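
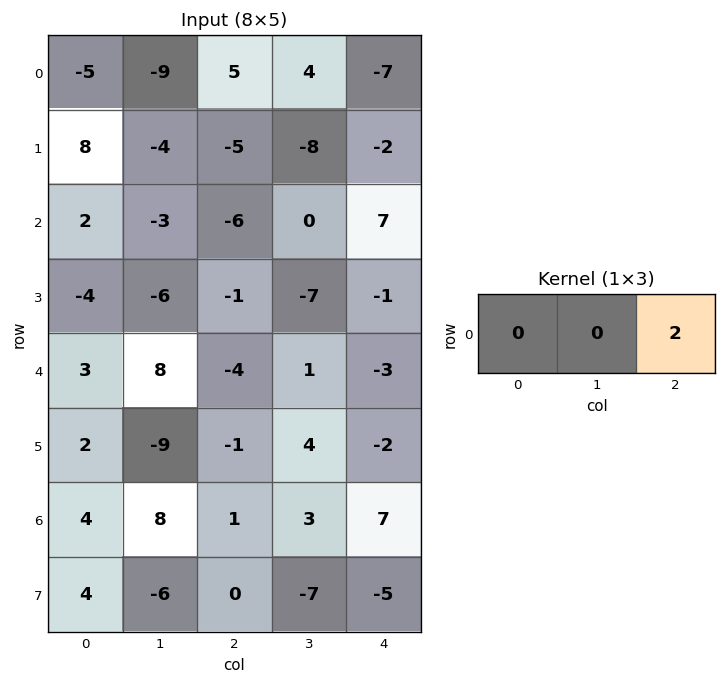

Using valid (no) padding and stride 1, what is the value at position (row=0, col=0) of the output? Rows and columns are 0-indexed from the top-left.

10

The receptive field on the input at this output position is [-5 -9 5]. Elementwise product with the kernel and sum: 5·2.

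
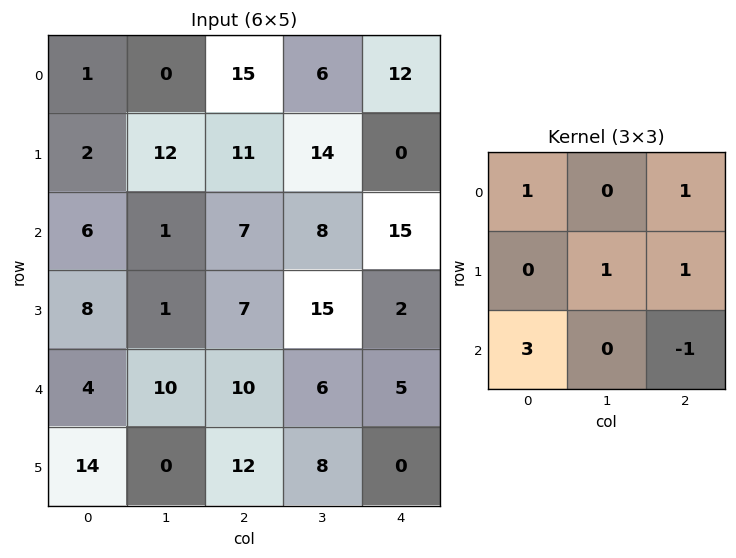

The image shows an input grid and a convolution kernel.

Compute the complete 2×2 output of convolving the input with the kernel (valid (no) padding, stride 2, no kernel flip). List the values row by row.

50 47
23 64

Output[0,0]: The receptive field on the input at this output position is [1 0 15 / 2 12 11 / 6 1 7]. Elementwise product with the kernel and sum: 1·1 + 15·1 + 12·1 + 11·1 + 6·3 + 7·-1.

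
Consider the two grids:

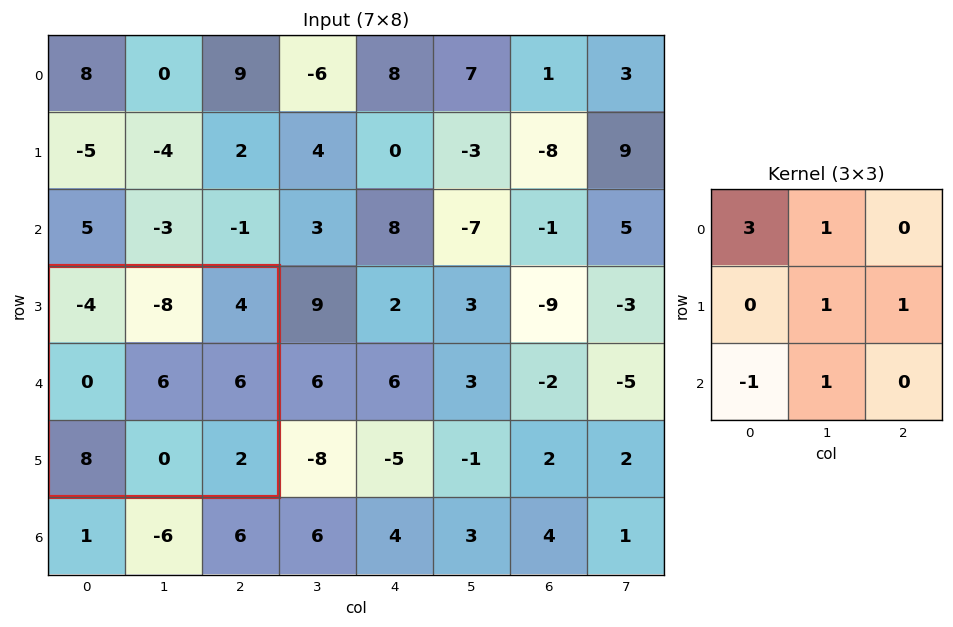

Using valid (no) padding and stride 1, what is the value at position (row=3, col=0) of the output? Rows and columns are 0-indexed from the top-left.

-16

The receptive field on the input at this output position is [-4 -8 4 / 0 6 6 / 8 0 2]. Elementwise product with the kernel and sum: -4·3 + -8·1 + 6·1 + 6·1 + 8·-1 + 0·1.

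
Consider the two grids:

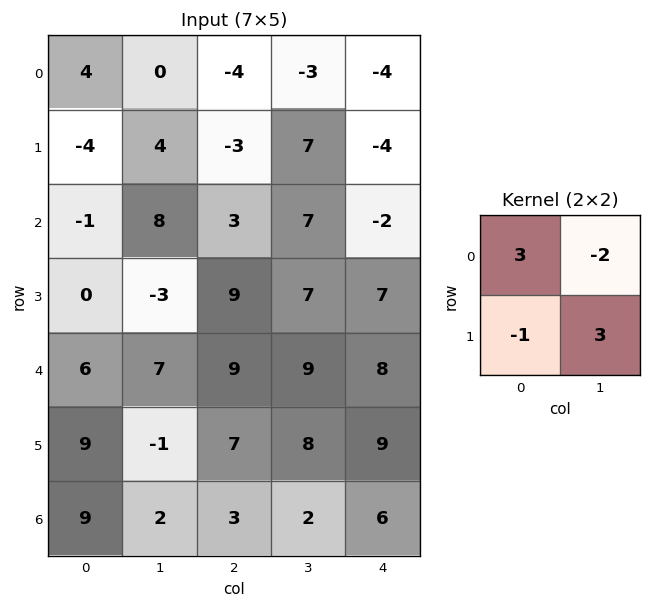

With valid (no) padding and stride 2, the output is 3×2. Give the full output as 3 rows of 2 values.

Output[0,0]: The receptive field on the input at this output position is [4 0 / -4 4]. Elementwise product with the kernel and sum: 4·3 + 0·-2 + -4·-1 + 4·3.
Output[0,1]: The receptive field on the input at this output position is [-4 -3 / -3 7]. Elementwise product with the kernel and sum: -4·3 + -3·-2 + -3·-1 + 7·3.

28 18
-28 7
-8 26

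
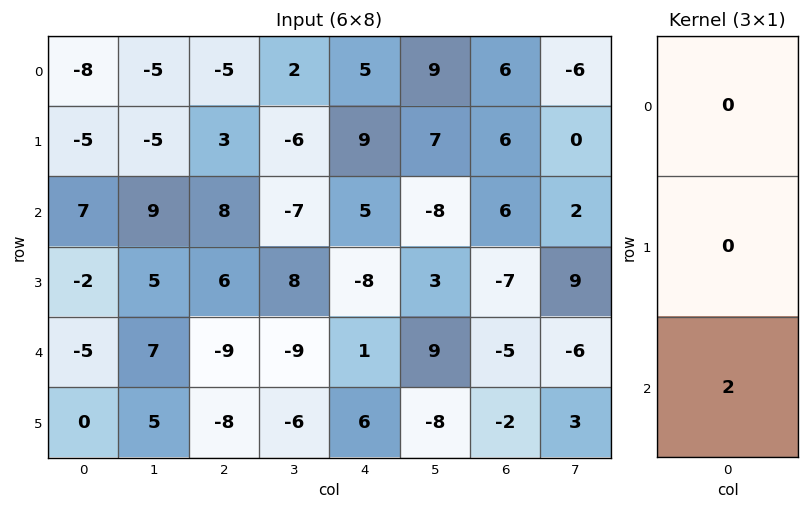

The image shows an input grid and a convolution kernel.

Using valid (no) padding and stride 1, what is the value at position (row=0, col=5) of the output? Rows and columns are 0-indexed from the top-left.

-16

The receptive field on the input at this output position is [9 / 7 / -8]. Elementwise product with the kernel and sum: -8·2.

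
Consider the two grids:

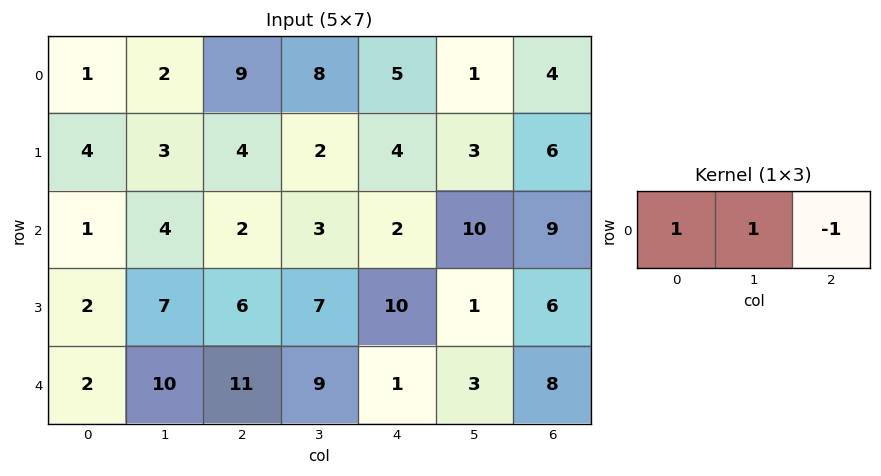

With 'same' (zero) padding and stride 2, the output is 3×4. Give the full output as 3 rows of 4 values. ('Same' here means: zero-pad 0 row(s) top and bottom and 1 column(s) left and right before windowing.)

-1 3 12 5
-3 3 -5 19
-8 12 7 11

Output[0,0]: The receptive field on the zero-padded input at this output position is [0 1 2]. Elementwise product with the kernel and sum: 0·1 + 1·1 + 2·-1.
Output[0,1]: The receptive field on the zero-padded input at this output position is [2 9 8]. Elementwise product with the kernel and sum: 2·1 + 9·1 + 8·-1.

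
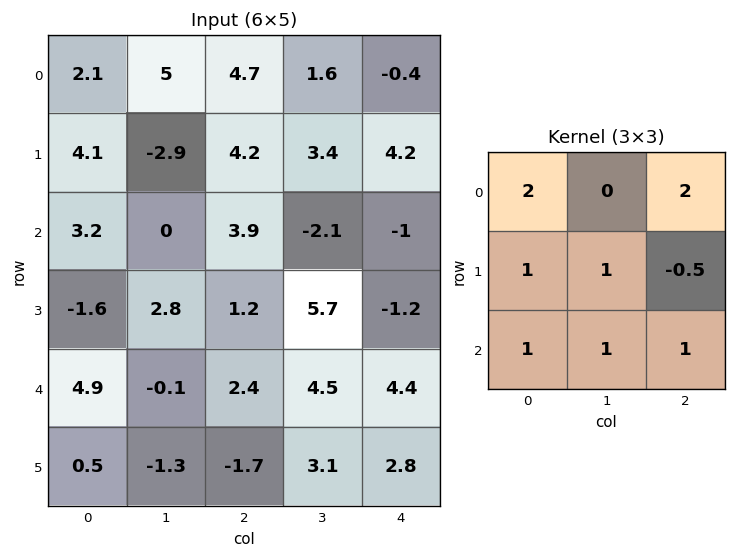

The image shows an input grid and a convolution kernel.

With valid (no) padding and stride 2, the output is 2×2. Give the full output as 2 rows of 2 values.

Output[0,0]: The receptive field on the input at this output position is [2.1 5 4.7 / 4.1 -2.9 4.2 / 3.2 0 3.9]. Elementwise product with the kernel and sum: 2.1·2 + 4.7·2 + 4.1·1 + -2.9·1 + 4.2·-0.5 + 3.2·1 + 0·1 + 3.9·1.
Output[0,1]: The receptive field on the input at this output position is [4.7 1.6 -0.4 / 4.2 3.4 4.2 / 3.9 -2.1 -1]. Elementwise product with the kernel and sum: 4.7·2 + -0.4·2 + 4.2·1 + 3.4·1 + 4.2·-0.5 + 3.9·1 + -2.1·1 + -1·1.

19.8 14.9
22 24.6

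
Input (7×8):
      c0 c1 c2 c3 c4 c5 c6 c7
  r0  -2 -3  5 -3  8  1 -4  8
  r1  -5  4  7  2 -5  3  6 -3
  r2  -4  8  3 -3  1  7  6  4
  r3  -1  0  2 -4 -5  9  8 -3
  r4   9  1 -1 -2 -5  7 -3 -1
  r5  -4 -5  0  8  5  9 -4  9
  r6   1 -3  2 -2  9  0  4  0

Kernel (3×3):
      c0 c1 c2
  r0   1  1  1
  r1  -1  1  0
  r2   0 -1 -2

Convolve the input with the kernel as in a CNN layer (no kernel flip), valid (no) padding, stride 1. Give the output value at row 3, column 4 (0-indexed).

The receptive field on the input at this output position is [-5 9 8 / -5 7 -3 / 5 9 -4]. Elementwise product with the kernel and sum: -5·1 + 9·1 + 8·1 + -5·-1 + 7·1 + 9·-1 + -4·-2.

23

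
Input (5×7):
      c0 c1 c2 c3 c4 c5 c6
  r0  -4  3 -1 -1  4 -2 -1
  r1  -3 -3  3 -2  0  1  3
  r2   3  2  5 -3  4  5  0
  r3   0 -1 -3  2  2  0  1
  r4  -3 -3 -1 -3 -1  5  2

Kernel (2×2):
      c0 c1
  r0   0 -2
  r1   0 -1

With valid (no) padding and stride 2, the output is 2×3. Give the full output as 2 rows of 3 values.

-3 4 3
-3 4 -10

Output[0,0]: The receptive field on the input at this output position is [-4 3 / -3 -3]. Elementwise product with the kernel and sum: 3·-2 + -3·-1.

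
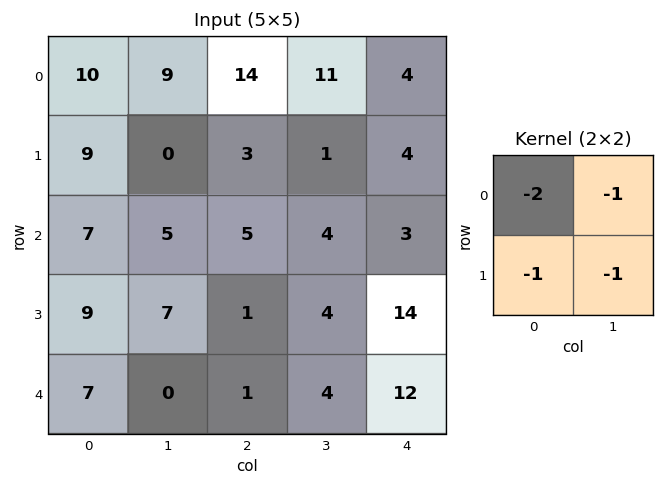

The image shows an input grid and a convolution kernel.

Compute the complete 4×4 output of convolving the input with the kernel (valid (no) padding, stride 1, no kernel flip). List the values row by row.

-38 -35 -43 -31
-30 -13 -16 -13
-35 -23 -19 -29
-32 -16 -11 -38

Output[0,0]: The receptive field on the input at this output position is [10 9 / 9 0]. Elementwise product with the kernel and sum: 10·-2 + 9·-1 + 9·-1 + 0·-1.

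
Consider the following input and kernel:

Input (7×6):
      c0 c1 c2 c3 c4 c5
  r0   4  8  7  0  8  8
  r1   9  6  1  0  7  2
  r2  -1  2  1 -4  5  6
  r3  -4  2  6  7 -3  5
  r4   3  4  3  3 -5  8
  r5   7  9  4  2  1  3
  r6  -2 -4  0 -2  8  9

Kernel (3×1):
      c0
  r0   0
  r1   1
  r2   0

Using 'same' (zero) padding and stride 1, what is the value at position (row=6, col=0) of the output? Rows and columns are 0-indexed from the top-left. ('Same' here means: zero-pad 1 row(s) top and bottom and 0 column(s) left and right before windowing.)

-2

The receptive field on the zero-padded input at this output position is [7 / -2 / 0]. Elementwise product with the kernel and sum: -2·1.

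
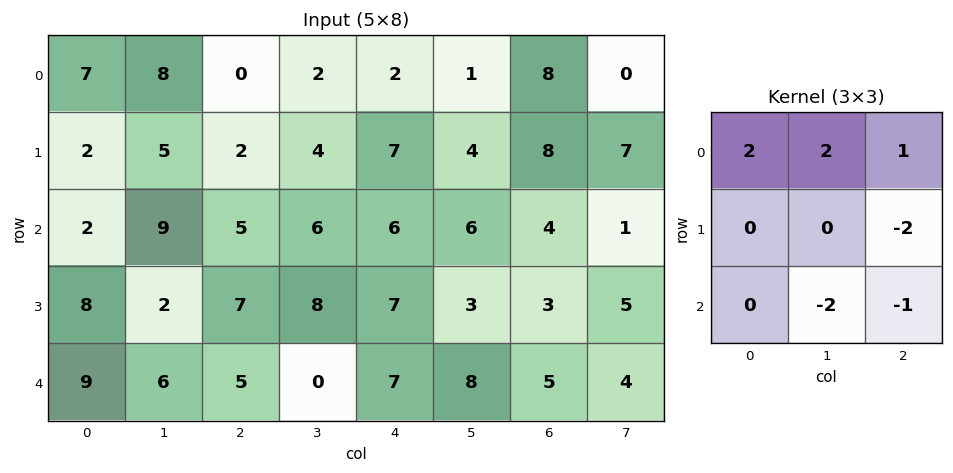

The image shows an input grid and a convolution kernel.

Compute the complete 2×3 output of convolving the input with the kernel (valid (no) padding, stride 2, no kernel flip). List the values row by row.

Output[0,0]: The receptive field on the input at this output position is [7 8 0 / 2 5 2 / 2 9 5]. Elementwise product with the kernel and sum: 7·2 + 8·2 + 0·1 + 2·-2 + 9·-2 + 5·-1.

3 -26 -18
-4 7 1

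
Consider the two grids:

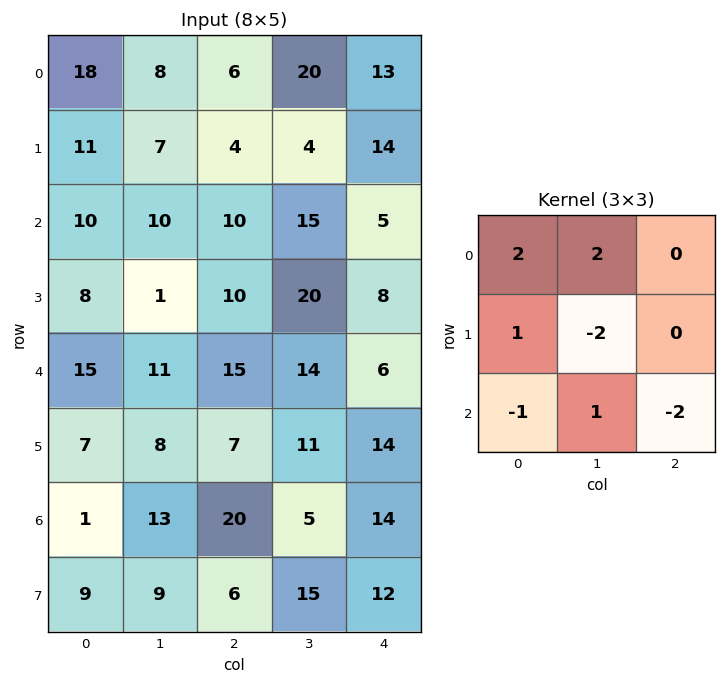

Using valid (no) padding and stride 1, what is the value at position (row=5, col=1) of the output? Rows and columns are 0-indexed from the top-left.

-30

The receptive field on the input at this output position is [8 7 11 / 13 20 5 / 9 6 15]. Elementwise product with the kernel and sum: 8·2 + 7·2 + 13·1 + 20·-2 + 9·-1 + 6·1 + 15·-2.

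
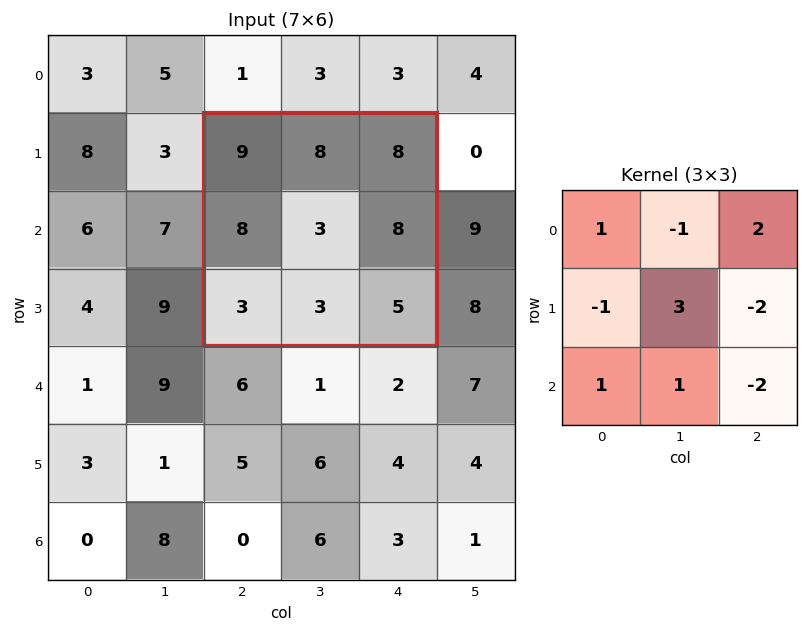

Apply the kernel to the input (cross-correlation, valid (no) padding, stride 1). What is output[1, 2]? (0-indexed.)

-2

The receptive field on the input at this output position is [9 8 8 / 8 3 8 / 3 3 5]. Elementwise product with the kernel and sum: 9·1 + 8·-1 + 8·2 + 8·-1 + 3·3 + 8·-2 + 3·1 + 3·1 + 5·-2.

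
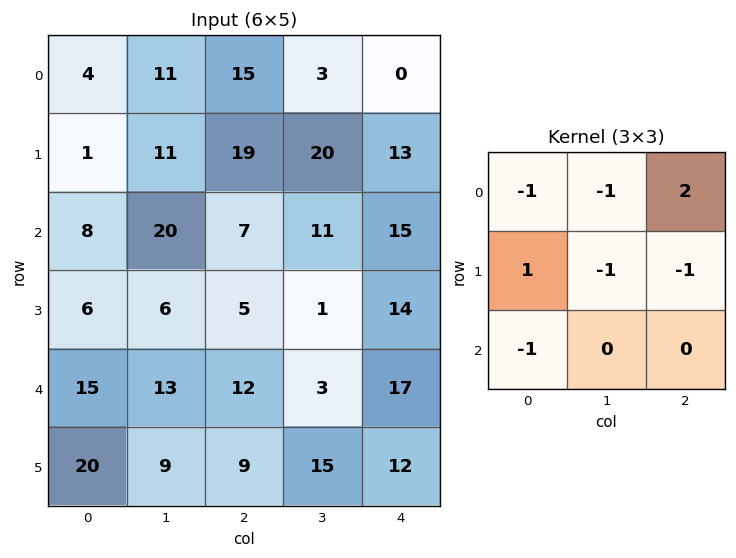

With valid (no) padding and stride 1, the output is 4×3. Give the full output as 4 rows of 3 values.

-22 -68 -39
1 6 -37
-34 -18 -10
-32 -20 5

Output[0,0]: The receptive field on the input at this output position is [4 11 15 / 1 11 19 / 8 20 7]. Elementwise product with the kernel and sum: 4·-1 + 11·-1 + 15·2 + 1·1 + 11·-1 + 19·-1 + 8·-1.
Output[0,1]: The receptive field on the input at this output position is [11 15 3 / 11 19 20 / 20 7 11]. Elementwise product with the kernel and sum: 11·-1 + 15·-1 + 3·2 + 11·1 + 19·-1 + 20·-1 + 20·-1.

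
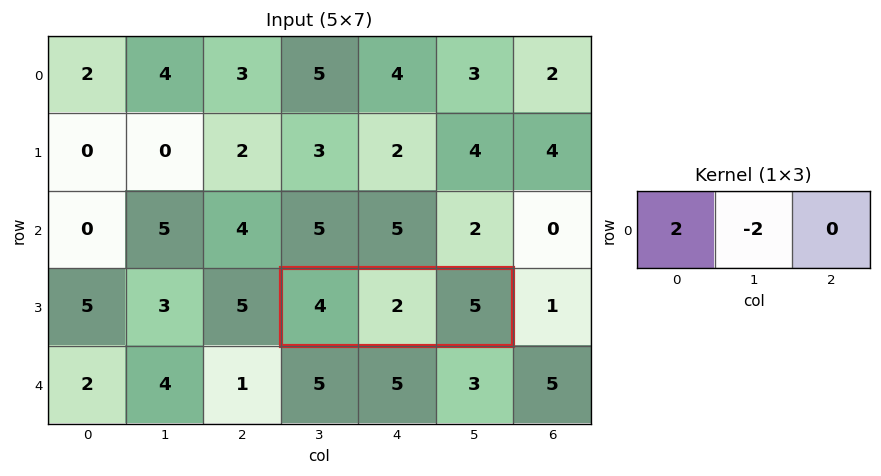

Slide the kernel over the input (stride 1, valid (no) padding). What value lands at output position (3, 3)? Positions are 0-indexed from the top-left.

4

The receptive field on the input at this output position is [4 2 5]. Elementwise product with the kernel and sum: 4·2 + 2·-2.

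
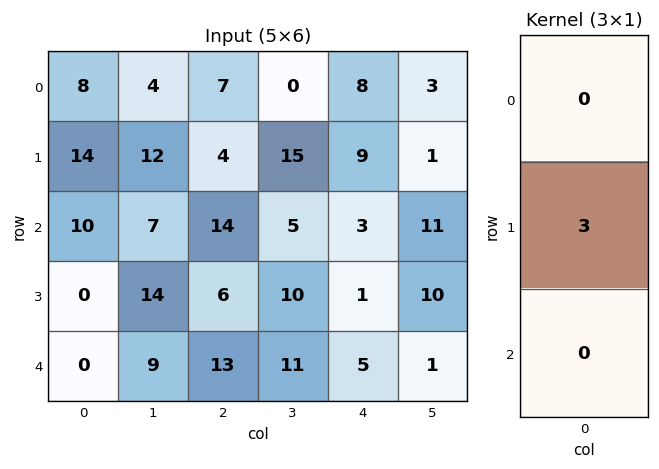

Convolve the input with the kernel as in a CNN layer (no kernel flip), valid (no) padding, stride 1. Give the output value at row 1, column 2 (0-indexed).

42

The receptive field on the input at this output position is [4 / 14 / 6]. Elementwise product with the kernel and sum: 14·3.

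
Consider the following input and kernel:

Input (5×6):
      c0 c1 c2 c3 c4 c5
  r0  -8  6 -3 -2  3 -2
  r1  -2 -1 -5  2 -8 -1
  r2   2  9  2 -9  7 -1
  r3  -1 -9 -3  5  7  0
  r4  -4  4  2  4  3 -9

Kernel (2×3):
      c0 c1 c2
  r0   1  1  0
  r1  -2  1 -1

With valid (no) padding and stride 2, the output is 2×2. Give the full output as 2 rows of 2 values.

6 15
7 -3

Output[0,0]: The receptive field on the input at this output position is [-8 6 -3 / -2 -1 -5]. Elementwise product with the kernel and sum: -8·1 + 6·1 + -2·-2 + -1·1 + -5·-1.
Output[0,1]: The receptive field on the input at this output position is [-3 -2 3 / -5 2 -8]. Elementwise product with the kernel and sum: -3·1 + -2·1 + -5·-2 + 2·1 + -8·-1.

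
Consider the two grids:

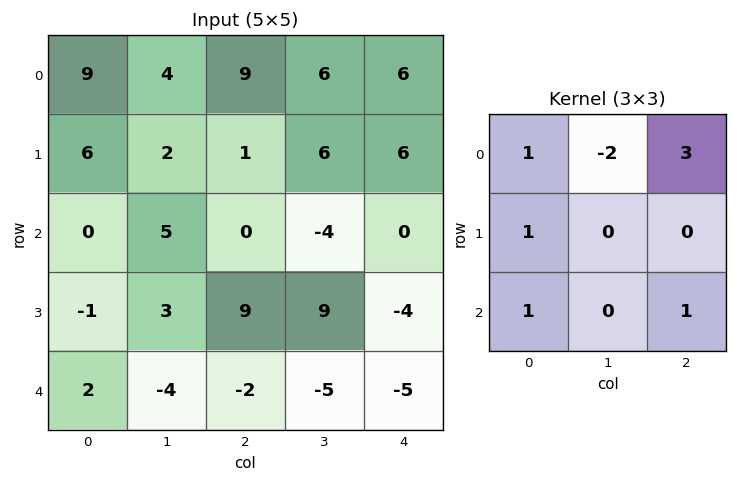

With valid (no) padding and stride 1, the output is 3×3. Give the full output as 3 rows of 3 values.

Output[0,0]: The receptive field on the input at this output position is [9 4 9 / 6 2 1 / 0 5 0]. Elementwise product with the kernel and sum: 9·1 + 4·-2 + 9·3 + 6·1 + 0·1 + 0·1.

34 7 16
13 35 12
-11 -13 10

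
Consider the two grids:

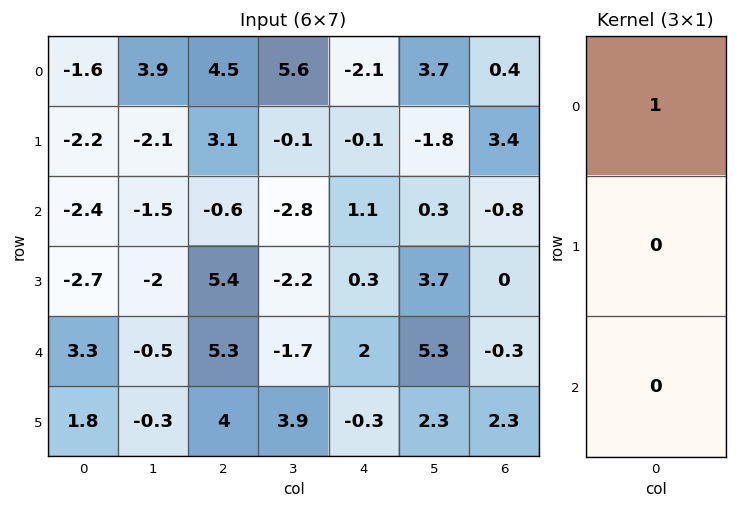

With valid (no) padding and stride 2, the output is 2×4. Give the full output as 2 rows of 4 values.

Output[0,0]: The receptive field on the input at this output position is [-1.6 / -2.2 / -2.4]. Elementwise product with the kernel and sum: -1.6·1.
Output[0,1]: The receptive field on the input at this output position is [4.5 / 3.1 / -0.6]. Elementwise product with the kernel and sum: 4.5·1.

-1.6 4.5 -2.1 0.4
-2.4 -0.6 1.1 -0.8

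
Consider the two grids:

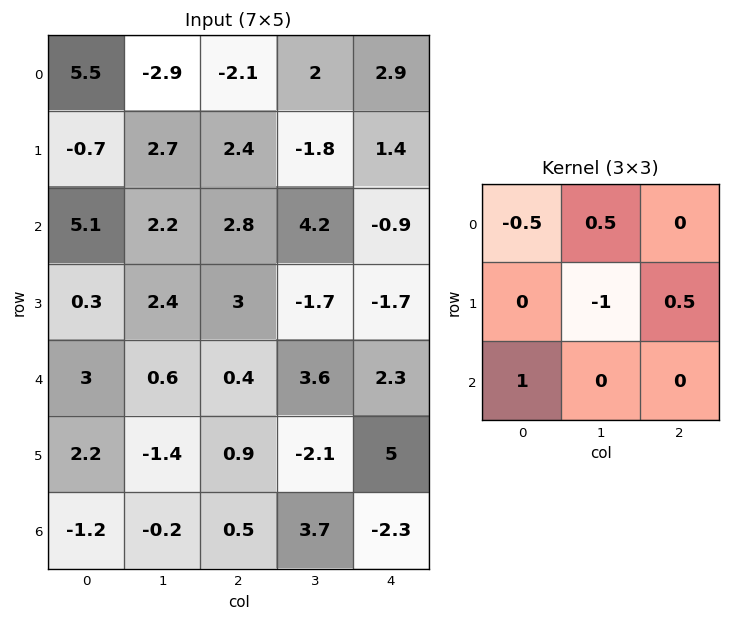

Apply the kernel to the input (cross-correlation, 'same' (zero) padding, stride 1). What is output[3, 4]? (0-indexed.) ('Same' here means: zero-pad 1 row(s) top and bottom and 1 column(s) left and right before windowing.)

2.75

The receptive field on the zero-padded input at this output position is [4.2 -0.9 0 / -1.7 -1.7 0 / 3.6 2.3 0]. Elementwise product with the kernel and sum: 4.2·-0.5 + -0.9·0.5 + -1.7·-1 + 0·0.5 + 3.6·1.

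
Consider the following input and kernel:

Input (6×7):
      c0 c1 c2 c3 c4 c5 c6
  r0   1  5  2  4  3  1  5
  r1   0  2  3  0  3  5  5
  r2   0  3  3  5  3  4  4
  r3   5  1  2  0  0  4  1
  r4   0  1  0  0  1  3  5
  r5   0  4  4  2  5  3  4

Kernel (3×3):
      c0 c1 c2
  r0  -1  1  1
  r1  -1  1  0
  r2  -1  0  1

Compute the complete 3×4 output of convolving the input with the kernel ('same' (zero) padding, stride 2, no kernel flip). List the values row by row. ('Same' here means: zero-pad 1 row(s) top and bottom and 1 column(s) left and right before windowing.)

Output[0,0]: The receptive field on the zero-padded input at this output position is [0 0 0 / 0 1 5 / 0 0 2]. Elementwise product with the kernel and sum: 0·-1 + 0·1 + 0·1 + 0·-1 + 1·1 + 0·-1 + 2·1.

3 -5 4 -1
3 0 10 -4
10 -2 6 -4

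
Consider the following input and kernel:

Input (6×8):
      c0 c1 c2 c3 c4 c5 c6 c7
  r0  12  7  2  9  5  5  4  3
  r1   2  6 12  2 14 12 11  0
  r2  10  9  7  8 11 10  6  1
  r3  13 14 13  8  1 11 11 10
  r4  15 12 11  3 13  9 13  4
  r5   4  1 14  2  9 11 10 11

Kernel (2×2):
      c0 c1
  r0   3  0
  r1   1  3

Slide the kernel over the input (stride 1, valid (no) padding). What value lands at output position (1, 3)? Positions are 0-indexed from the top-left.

47

The receptive field on the input at this output position is [2 14 / 8 11]. Elementwise product with the kernel and sum: 2·3 + 8·1 + 11·3.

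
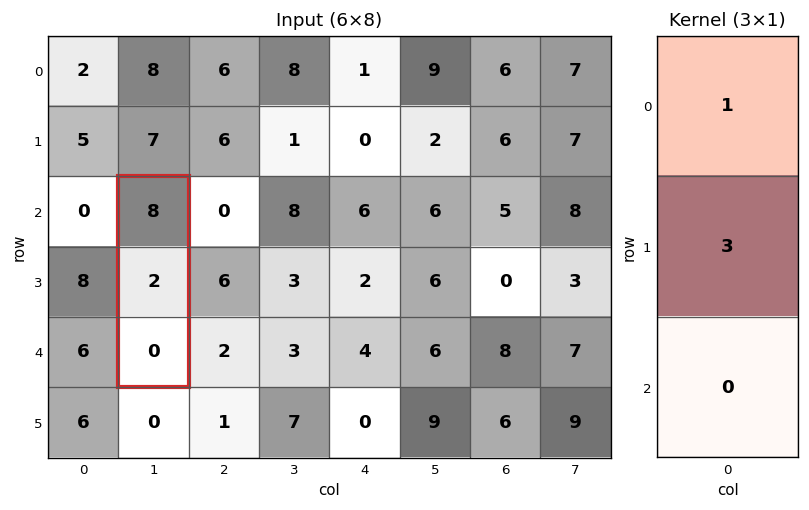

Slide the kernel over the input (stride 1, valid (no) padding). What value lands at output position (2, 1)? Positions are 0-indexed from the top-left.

The receptive field on the input at this output position is [8 / 2 / 0]. Elementwise product with the kernel and sum: 8·1 + 2·3.

14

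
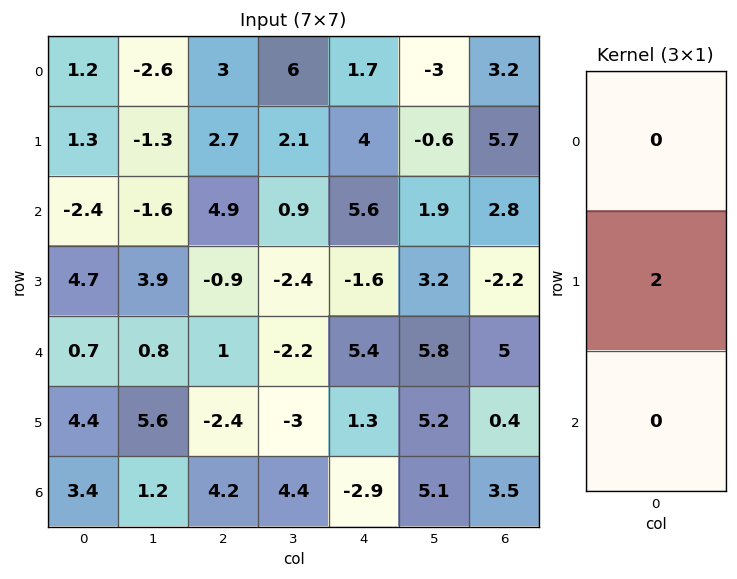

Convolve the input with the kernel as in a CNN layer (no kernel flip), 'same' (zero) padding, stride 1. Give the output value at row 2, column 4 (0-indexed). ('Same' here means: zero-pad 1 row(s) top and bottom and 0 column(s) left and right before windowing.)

11.2

The receptive field on the zero-padded input at this output position is [4 / 5.6 / -1.6]. Elementwise product with the kernel and sum: 5.6·2.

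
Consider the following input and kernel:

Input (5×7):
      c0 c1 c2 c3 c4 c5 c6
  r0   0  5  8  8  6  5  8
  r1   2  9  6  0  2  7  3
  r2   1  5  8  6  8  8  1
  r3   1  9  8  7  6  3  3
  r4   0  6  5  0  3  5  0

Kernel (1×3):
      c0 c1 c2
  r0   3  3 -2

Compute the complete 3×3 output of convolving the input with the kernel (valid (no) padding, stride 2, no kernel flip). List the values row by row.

-1 36 17
2 26 46
8 9 24

Output[0,0]: The receptive field on the input at this output position is [0 5 8]. Elementwise product with the kernel and sum: 0·3 + 5·3 + 8·-2.
Output[0,1]: The receptive field on the input at this output position is [8 8 6]. Elementwise product with the kernel and sum: 8·3 + 8·3 + 6·-2.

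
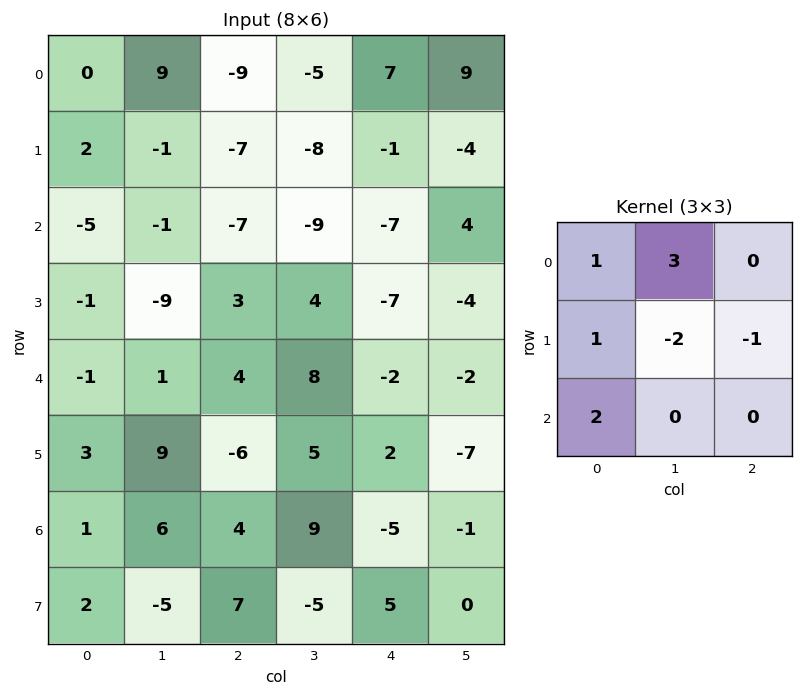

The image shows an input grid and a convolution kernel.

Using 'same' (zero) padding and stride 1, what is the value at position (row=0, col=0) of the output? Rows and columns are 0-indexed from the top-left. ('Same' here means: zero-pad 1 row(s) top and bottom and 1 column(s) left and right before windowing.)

The receptive field on the zero-padded input at this output position is [0 0 0 / 0 0 9 / 0 2 -1]. Elementwise product with the kernel and sum: 0·1 + 0·3 + 0·1 + 0·-2 + 9·-1 + 0·2.

-9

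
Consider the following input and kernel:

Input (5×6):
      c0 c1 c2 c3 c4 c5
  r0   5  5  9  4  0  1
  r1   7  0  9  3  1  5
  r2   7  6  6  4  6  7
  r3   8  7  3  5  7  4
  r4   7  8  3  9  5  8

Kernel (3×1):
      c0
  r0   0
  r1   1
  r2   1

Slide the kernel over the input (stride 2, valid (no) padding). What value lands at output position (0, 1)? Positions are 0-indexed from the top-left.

15

The receptive field on the input at this output position is [9 / 9 / 6]. Elementwise product with the kernel and sum: 9·1 + 6·1.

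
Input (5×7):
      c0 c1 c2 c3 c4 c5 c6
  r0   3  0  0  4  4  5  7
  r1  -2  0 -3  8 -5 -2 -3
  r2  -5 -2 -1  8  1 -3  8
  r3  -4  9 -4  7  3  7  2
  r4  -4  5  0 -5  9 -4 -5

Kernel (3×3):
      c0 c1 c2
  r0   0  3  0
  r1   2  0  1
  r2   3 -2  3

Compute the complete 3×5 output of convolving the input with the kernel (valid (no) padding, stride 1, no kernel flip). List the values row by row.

-21 28 -15 39 35
-53 51 6 34 5
-40 22 56 -21 19

Output[0,0]: The receptive field on the input at this output position is [3 0 0 / -2 0 -3 / -5 -2 -1]. Elementwise product with the kernel and sum: 0·3 + -2·2 + -3·1 + -5·3 + -2·-2 + -1·3.
Output[0,1]: The receptive field on the input at this output position is [0 0 4 / 0 -3 8 / -2 -1 8]. Elementwise product with the kernel and sum: 0·3 + 0·2 + 8·1 + -2·3 + -1·-2 + 8·3.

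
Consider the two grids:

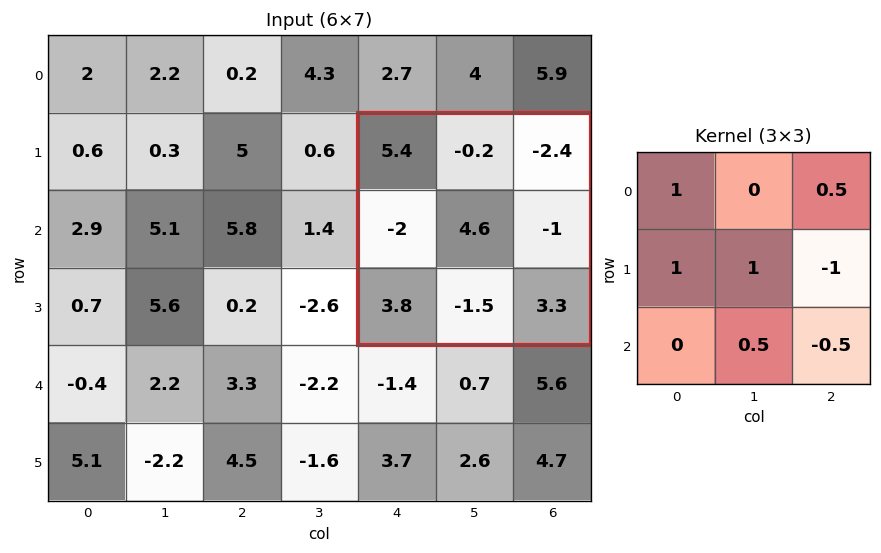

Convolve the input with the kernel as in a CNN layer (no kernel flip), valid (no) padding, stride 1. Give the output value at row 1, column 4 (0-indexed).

5.4

The receptive field on the input at this output position is [5.4 -0.2 -2.4 / -2 4.6 -1 / 3.8 -1.5 3.3]. Elementwise product with the kernel and sum: 5.4·1 + -2.4·0.5 + -2·1 + 4.6·1 + -1·-1 + -1.5·0.5 + 3.3·-0.5.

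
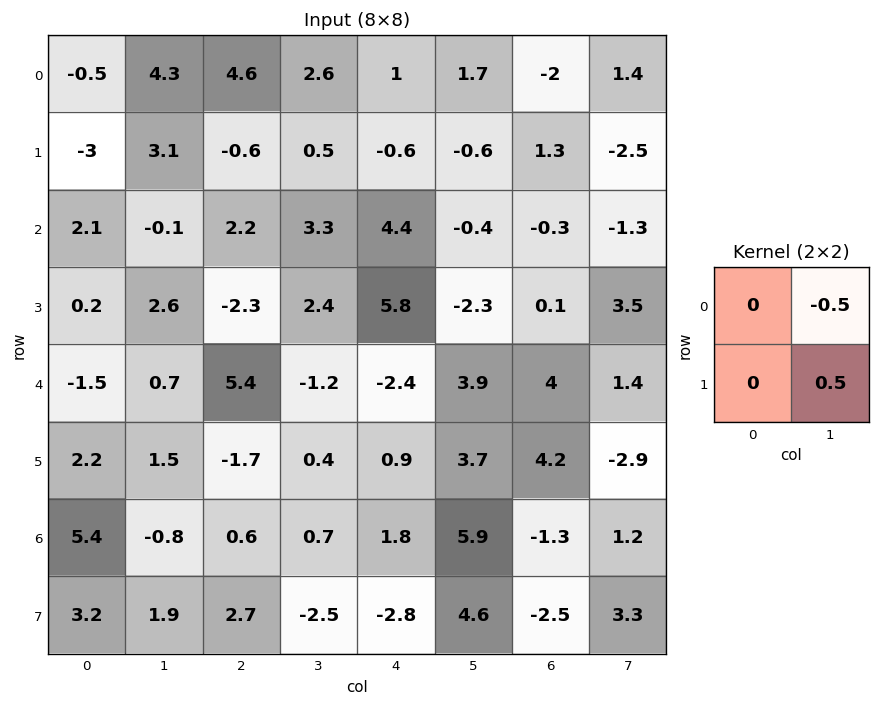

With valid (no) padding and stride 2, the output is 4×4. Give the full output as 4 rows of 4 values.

-0.6 -1.05 -1.15 -1.95
1.35 -0.45 -0.95 2.4
0.4 0.8 -0.1 -2.15
1.35 -1.6 -0.65 1.05

Output[0,0]: The receptive field on the input at this output position is [-0.5 4.3 / -3 3.1]. Elementwise product with the kernel and sum: 4.3·-0.5 + 3.1·0.5.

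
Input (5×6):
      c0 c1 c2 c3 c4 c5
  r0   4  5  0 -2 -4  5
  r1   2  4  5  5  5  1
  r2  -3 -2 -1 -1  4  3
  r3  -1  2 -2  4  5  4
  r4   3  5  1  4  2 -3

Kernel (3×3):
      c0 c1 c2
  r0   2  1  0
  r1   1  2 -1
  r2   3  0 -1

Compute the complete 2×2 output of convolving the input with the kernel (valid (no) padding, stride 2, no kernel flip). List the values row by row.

Output[0,0]: The receptive field on the input at this output position is [4 5 0 / 2 4 5 / -3 -2 -1]. Elementwise product with the kernel and sum: 4·2 + 5·1 + 2·1 + 4·2 + 5·-1 + -3·3 + -1·-1.

10 1
5 -1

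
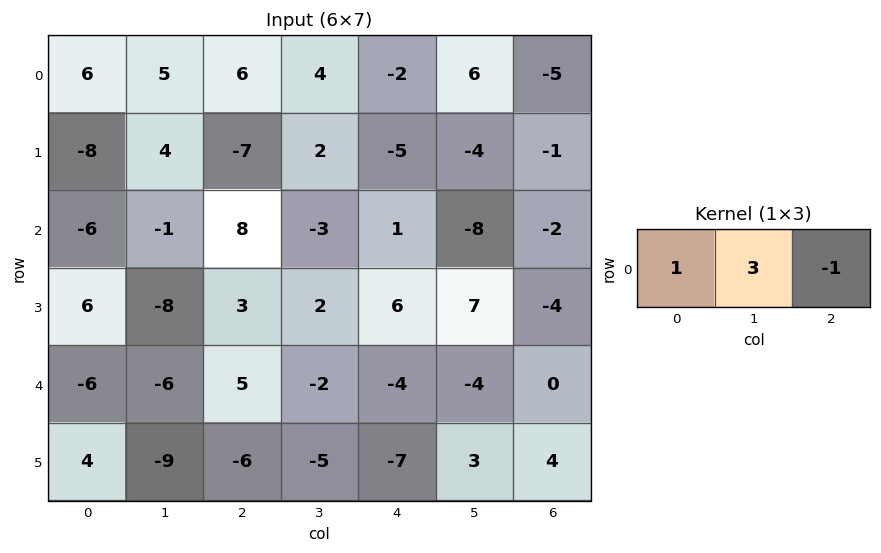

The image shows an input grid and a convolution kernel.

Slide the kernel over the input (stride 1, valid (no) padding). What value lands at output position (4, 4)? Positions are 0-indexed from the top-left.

The receptive field on the input at this output position is [-4 -4 0]. Elementwise product with the kernel and sum: -4·1 + -4·3 + 0·-1.

-16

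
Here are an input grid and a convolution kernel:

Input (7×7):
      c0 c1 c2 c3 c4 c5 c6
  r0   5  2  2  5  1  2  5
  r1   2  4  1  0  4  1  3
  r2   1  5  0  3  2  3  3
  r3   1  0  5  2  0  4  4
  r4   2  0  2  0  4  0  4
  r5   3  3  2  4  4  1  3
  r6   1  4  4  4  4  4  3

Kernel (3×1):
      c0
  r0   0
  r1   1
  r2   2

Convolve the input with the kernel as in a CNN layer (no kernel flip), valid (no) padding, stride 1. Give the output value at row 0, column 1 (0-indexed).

The receptive field on the input at this output position is [2 / 4 / 5]. Elementwise product with the kernel and sum: 4·1 + 5·2.

14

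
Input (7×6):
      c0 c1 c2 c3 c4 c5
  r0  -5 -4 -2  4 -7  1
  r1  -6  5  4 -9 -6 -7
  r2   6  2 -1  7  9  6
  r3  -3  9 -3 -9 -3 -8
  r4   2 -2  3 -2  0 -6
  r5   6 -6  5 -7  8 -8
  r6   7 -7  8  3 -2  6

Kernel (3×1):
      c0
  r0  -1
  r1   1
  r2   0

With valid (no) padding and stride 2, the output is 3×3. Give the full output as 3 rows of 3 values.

-1 6 1
-9 -2 -12
4 2 8

Output[0,0]: The receptive field on the input at this output position is [-5 / -6 / 6]. Elementwise product with the kernel and sum: -5·-1 + -6·1.
Output[0,1]: The receptive field on the input at this output position is [-2 / 4 / -1]. Elementwise product with the kernel and sum: -2·-1 + 4·1.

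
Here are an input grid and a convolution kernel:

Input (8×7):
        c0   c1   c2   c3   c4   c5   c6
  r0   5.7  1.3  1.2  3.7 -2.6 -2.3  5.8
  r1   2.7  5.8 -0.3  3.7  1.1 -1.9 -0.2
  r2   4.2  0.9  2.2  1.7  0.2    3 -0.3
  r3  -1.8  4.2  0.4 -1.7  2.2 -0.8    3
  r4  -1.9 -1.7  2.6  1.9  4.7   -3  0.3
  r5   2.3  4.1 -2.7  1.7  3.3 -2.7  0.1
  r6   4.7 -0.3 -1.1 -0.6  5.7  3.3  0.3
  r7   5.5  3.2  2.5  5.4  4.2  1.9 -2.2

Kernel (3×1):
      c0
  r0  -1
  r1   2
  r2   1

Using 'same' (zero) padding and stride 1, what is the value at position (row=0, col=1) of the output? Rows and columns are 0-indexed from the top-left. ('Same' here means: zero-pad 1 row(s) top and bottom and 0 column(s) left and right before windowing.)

The receptive field on the zero-padded input at this output position is [0 / 1.3 / 5.8]. Elementwise product with the kernel and sum: 0·-1 + 1.3·2 + 5.8·1.

8.4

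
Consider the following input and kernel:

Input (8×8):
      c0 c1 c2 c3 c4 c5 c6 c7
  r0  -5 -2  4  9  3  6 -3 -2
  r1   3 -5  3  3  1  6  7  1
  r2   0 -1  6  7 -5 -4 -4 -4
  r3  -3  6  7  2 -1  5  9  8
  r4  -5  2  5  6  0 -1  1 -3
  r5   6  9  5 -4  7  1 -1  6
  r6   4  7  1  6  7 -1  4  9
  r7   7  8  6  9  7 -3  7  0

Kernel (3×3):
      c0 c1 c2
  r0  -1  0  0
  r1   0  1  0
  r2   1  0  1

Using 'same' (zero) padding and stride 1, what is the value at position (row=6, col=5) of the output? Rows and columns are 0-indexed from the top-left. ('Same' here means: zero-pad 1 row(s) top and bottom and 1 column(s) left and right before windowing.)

The receptive field on the zero-padded input at this output position is [7 1 -1 / 7 -1 4 / 7 -3 7]. Elementwise product with the kernel and sum: 7·-1 + -1·1 + 7·1 + 7·1.

6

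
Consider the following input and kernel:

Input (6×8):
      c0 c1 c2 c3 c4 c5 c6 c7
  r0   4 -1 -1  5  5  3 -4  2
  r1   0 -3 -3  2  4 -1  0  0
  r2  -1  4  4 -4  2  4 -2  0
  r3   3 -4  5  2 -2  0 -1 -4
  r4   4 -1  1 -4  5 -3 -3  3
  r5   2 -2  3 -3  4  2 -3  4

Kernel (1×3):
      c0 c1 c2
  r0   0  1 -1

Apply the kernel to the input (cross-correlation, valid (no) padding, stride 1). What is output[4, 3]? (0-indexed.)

8

The receptive field on the input at this output position is [-4 5 -3]. Elementwise product with the kernel and sum: 5·1 + -3·-1.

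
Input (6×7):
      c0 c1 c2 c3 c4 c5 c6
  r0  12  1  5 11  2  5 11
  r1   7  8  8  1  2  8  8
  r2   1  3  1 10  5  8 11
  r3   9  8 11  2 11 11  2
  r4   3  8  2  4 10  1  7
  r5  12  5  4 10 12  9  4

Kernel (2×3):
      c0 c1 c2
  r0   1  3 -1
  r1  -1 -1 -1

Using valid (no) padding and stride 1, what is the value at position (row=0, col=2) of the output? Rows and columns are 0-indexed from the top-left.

The receptive field on the input at this output position is [5 11 2 / 8 1 2]. Elementwise product with the kernel and sum: 5·1 + 11·3 + 2·-1 + 8·-1 + 1·-1 + 2·-1.

25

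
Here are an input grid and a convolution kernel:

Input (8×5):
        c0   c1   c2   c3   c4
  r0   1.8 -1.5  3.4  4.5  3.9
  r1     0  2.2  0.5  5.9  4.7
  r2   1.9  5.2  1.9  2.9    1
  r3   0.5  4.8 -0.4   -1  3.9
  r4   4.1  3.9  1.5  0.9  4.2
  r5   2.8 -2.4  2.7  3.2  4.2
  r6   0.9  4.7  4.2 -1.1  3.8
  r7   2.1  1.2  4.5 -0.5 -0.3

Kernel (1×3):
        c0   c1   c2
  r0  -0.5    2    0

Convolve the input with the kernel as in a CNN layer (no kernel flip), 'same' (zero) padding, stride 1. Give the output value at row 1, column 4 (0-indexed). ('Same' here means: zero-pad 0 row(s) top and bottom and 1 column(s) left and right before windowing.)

The receptive field on the zero-padded input at this output position is [5.9 4.7 0]. Elementwise product with the kernel and sum: 5.9·-0.5 + 4.7·2.

6.45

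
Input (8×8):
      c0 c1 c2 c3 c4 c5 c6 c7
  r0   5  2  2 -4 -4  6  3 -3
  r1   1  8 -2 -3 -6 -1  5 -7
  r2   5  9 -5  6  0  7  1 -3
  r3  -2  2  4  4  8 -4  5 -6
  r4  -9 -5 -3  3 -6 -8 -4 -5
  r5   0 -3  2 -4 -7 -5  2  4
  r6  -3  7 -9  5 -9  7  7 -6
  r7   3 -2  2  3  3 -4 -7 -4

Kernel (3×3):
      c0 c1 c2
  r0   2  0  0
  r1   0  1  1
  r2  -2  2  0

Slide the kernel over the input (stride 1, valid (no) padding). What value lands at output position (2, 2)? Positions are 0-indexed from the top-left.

The receptive field on the input at this output position is [-5 6 0 / 4 4 8 / -3 3 -6]. Elementwise product with the kernel and sum: -5·2 + 4·1 + 8·1 + -3·-2 + 3·2.

14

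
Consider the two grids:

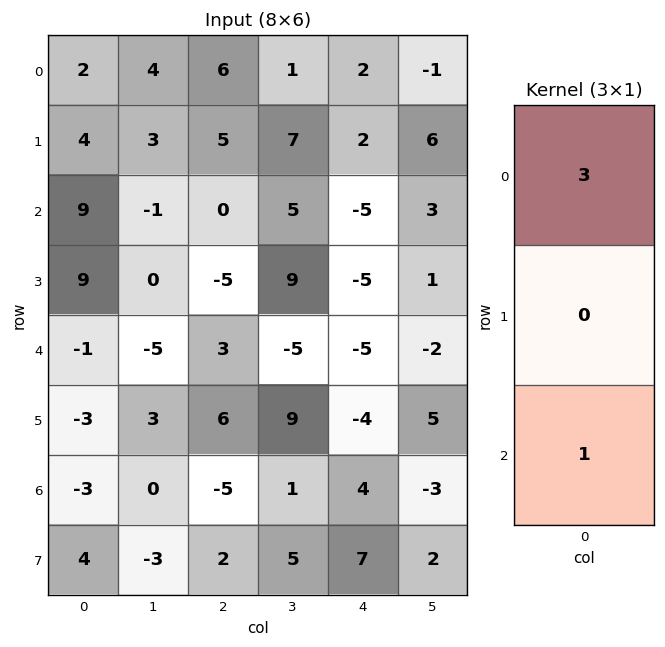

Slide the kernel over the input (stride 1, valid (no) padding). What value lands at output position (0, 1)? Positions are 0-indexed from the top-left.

11

The receptive field on the input at this output position is [4 / 3 / -1]. Elementwise product with the kernel and sum: 4·3 + -1·1.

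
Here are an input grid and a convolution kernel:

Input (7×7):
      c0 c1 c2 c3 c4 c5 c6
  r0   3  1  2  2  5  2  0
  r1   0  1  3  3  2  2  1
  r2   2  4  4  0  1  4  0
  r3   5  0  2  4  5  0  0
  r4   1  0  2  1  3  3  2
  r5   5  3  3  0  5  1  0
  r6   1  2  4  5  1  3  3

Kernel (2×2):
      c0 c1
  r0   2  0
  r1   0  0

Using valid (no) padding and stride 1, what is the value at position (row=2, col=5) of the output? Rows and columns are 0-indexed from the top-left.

8

The receptive field on the input at this output position is [4 0 / 0 0]. Elementwise product with the kernel and sum: 4·2.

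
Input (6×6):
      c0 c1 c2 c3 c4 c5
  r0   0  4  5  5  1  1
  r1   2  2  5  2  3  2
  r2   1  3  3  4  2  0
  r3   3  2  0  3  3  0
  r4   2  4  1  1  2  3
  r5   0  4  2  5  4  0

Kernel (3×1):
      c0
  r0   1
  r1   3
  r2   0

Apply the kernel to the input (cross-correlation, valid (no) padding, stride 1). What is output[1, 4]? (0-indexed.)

The receptive field on the input at this output position is [3 / 2 / 3]. Elementwise product with the kernel and sum: 3·1 + 2·3.

9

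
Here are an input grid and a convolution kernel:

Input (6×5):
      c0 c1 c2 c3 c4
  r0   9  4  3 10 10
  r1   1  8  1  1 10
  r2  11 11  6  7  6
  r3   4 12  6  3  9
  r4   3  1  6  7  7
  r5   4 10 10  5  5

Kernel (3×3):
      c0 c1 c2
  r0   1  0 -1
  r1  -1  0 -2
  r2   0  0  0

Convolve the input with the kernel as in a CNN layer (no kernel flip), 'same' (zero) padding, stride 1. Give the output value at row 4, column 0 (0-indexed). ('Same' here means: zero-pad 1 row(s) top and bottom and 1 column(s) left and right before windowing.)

-14

The receptive field on the zero-padded input at this output position is [0 4 12 / 0 3 1 / 0 4 10]. Elementwise product with the kernel and sum: 0·1 + 12·-1 + 0·-1 + 1·-2.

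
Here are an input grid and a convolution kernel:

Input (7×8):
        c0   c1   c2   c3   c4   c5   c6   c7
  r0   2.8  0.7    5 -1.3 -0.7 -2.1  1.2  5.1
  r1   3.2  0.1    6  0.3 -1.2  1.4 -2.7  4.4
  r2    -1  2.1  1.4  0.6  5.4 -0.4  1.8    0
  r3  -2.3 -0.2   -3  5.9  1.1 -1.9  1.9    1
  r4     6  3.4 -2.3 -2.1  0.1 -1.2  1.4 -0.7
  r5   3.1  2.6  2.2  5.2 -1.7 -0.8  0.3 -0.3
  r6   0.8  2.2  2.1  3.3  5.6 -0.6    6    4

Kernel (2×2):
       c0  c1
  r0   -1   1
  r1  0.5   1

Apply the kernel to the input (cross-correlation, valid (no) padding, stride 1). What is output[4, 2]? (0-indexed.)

The receptive field on the input at this output position is [-2.3 -2.1 / 2.2 5.2]. Elementwise product with the kernel and sum: -2.3·-1 + -2.1·1 + 2.2·0.5 + 5.2·1.

6.5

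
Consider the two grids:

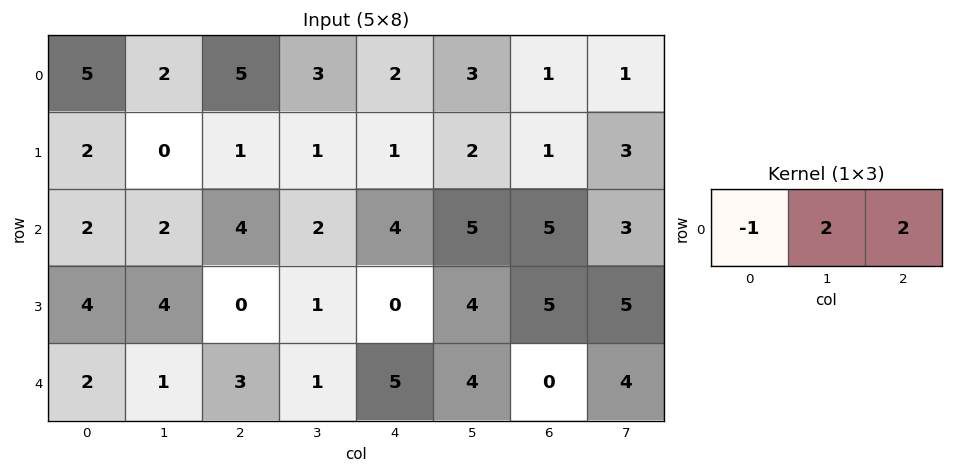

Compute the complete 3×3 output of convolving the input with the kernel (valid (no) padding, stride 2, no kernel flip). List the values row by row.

Output[0,0]: The receptive field on the input at this output position is [5 2 5]. Elementwise product with the kernel and sum: 5·-1 + 2·2 + 5·2.
Output[0,1]: The receptive field on the input at this output position is [5 3 2]. Elementwise product with the kernel and sum: 5·-1 + 3·2 + 2·2.

9 5 6
10 8 16
6 9 3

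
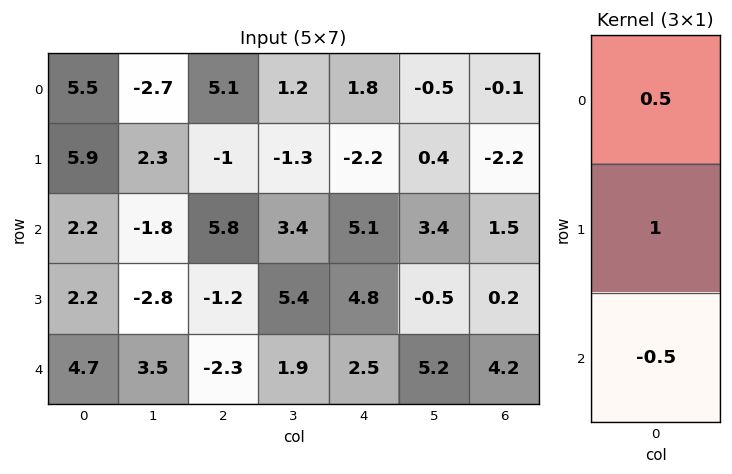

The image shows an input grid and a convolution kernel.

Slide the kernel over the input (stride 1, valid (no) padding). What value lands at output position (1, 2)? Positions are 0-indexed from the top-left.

5.9

The receptive field on the input at this output position is [-1 / 5.8 / -1.2]. Elementwise product with the kernel and sum: -1·0.5 + 5.8·1 + -1.2·-0.5.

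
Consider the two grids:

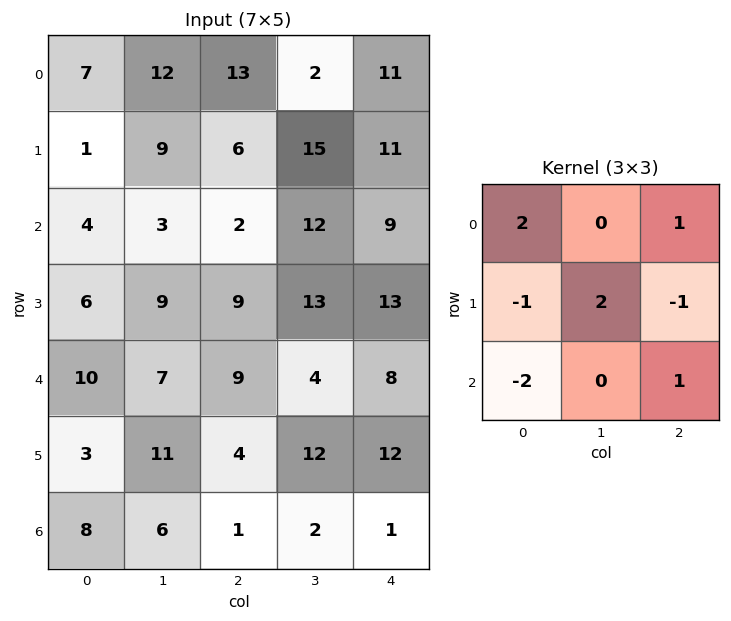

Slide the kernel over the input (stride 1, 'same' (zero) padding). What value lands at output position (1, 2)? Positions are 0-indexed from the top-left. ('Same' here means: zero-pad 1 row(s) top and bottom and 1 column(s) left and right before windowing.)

The receptive field on the zero-padded input at this output position is [12 13 2 / 9 6 15 / 3 2 12]. Elementwise product with the kernel and sum: 12·2 + 2·1 + 9·-1 + 6·2 + 15·-1 + 3·-2 + 12·1.

20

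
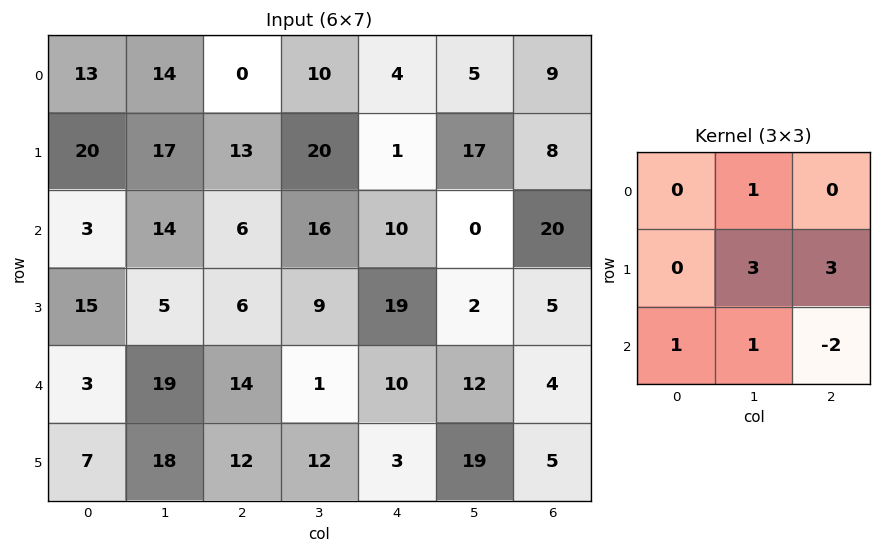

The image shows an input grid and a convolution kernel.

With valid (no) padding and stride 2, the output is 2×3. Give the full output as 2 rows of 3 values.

Output[0,0]: The receptive field on the input at this output position is [13 14 0 / 20 17 13 / 3 14 6]. Elementwise product with the kernel and sum: 14·1 + 17·3 + 13·3 + 3·1 + 14·1 + 6·-2.

109 75 50
41 95 35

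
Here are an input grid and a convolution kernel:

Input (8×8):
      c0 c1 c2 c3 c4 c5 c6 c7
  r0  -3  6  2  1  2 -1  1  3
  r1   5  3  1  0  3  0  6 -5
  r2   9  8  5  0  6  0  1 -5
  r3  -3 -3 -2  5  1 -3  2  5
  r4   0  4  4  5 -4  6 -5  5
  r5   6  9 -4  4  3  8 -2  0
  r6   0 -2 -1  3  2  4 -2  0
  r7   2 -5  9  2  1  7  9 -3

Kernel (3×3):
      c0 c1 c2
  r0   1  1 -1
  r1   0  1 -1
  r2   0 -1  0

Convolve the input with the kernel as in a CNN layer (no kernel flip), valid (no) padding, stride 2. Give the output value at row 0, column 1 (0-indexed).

-2

The receptive field on the input at this output position is [2 1 2 / 1 0 3 / 5 0 6]. Elementwise product with the kernel and sum: 2·1 + 1·1 + 2·-1 + 0·1 + 3·-1 + 0·-1.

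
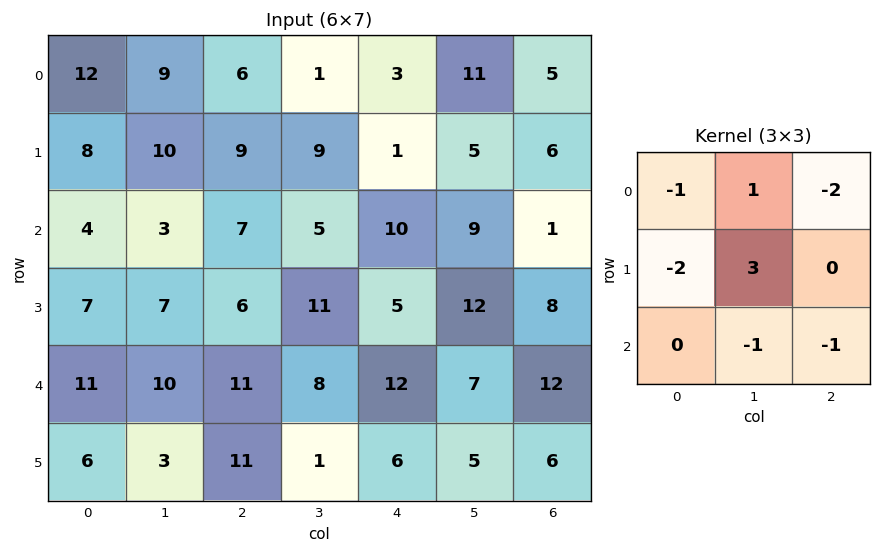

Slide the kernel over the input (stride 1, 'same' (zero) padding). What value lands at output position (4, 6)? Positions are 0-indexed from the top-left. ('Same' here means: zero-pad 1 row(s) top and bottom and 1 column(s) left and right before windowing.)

12

The receptive field on the zero-padded input at this output position is [12 8 0 / 7 12 0 / 5 6 0]. Elementwise product with the kernel and sum: 12·-1 + 8·1 + 0·-2 + 7·-2 + 12·3 + 6·-1 + 0·-1.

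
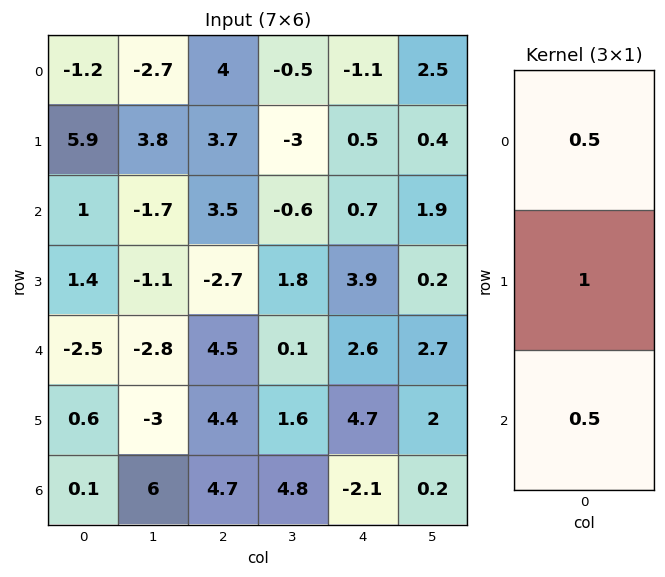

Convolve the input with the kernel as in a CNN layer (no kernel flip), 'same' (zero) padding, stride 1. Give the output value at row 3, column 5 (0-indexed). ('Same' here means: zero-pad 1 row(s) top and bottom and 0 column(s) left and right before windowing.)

The receptive field on the zero-padded input at this output position is [1.9 / 0.2 / 2.7]. Elementwise product with the kernel and sum: 1.9·0.5 + 0.2·1 + 2.7·0.5.

2.5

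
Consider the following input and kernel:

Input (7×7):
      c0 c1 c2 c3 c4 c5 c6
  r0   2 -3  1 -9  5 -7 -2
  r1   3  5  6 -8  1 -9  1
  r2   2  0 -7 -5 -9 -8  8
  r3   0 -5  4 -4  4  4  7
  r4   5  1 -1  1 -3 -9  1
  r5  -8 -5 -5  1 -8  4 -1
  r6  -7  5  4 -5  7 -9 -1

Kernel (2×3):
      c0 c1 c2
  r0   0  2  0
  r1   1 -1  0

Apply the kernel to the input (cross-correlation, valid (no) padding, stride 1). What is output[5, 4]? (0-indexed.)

24

The receptive field on the input at this output position is [-8 4 -1 / 7 -9 -1]. Elementwise product with the kernel and sum: 4·2 + 7·1 + -9·-1.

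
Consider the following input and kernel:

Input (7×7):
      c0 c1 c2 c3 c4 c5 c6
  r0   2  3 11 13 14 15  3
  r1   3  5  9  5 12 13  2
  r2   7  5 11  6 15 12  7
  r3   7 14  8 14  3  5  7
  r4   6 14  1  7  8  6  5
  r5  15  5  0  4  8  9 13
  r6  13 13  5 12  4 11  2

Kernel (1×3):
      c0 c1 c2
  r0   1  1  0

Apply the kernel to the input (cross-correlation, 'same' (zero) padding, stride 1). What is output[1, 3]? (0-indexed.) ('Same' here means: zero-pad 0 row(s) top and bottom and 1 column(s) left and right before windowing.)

14

The receptive field on the zero-padded input at this output position is [9 5 12]. Elementwise product with the kernel and sum: 9·1 + 5·1.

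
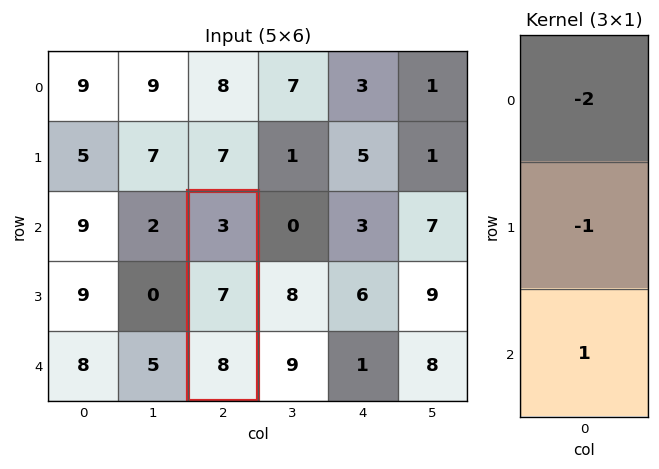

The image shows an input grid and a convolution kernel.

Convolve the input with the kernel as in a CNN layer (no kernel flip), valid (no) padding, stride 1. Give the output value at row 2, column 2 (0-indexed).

The receptive field on the input at this output position is [3 / 7 / 8]. Elementwise product with the kernel and sum: 3·-2 + 7·-1 + 8·1.

-5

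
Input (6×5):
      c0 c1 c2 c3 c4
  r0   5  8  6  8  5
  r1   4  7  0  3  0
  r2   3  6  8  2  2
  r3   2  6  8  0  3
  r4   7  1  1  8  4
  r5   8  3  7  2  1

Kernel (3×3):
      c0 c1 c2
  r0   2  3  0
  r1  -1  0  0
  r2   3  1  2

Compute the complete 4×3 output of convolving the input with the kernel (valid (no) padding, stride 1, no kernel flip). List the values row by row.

61 57 66
54 34 31
46 50 33
56 55 40

Output[0,0]: The receptive field on the input at this output position is [5 8 6 / 4 7 0 / 3 6 8]. Elementwise product with the kernel and sum: 5·2 + 8·3 + 4·-1 + 3·3 + 6·1 + 8·2.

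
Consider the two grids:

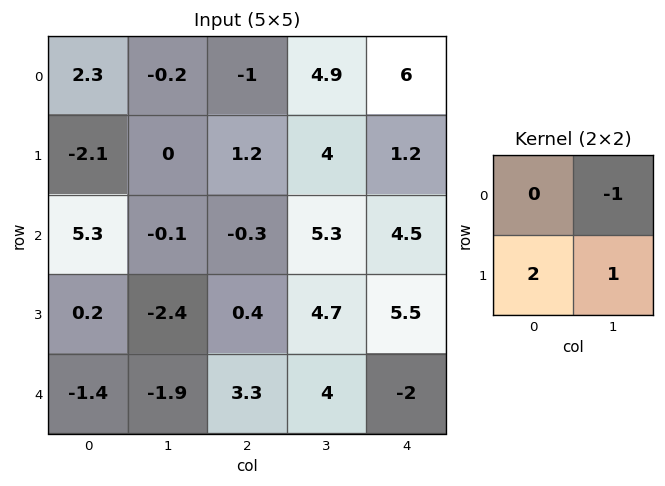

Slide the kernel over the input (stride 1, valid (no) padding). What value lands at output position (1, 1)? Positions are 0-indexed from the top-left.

The receptive field on the input at this output position is [0 1.2 / -0.1 -0.3]. Elementwise product with the kernel and sum: 1.2·-1 + -0.1·2 + -0.3·1.

-1.7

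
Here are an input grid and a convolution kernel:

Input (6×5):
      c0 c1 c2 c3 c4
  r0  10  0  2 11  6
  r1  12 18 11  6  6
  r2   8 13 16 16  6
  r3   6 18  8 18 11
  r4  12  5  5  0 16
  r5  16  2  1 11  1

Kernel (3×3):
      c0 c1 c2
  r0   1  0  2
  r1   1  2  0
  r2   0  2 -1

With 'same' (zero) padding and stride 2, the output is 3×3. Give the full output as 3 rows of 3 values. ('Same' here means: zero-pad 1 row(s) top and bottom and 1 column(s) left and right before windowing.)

26 20 35
46 73 56
90 60 52

Output[0,0]: The receptive field on the zero-padded input at this output position is [0 0 0 / 0 10 0 / 0 12 18]. Elementwise product with the kernel and sum: 0·1 + 0·2 + 0·1 + 10·2 + 12·2 + 18·-1.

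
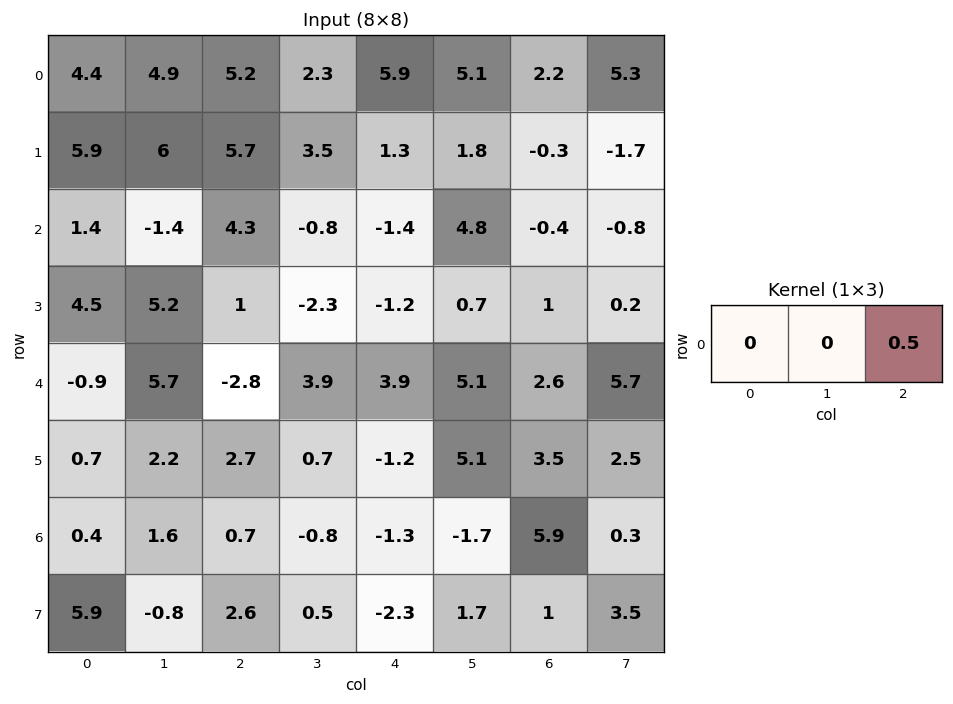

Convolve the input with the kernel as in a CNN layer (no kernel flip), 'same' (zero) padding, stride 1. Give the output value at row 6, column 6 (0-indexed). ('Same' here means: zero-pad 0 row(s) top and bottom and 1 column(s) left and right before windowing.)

The receptive field on the zero-padded input at this output position is [-1.7 5.9 0.3]. Elementwise product with the kernel and sum: 0.3·0.5.

0.15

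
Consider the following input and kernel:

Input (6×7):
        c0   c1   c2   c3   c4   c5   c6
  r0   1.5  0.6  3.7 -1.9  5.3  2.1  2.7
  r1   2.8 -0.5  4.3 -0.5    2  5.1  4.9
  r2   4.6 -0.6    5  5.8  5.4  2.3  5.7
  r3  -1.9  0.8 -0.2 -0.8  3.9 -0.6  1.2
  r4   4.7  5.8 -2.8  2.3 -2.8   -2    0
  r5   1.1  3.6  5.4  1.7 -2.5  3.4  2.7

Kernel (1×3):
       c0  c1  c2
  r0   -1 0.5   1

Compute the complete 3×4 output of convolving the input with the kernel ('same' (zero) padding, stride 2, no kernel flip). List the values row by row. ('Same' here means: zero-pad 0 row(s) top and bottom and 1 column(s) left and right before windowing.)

Output[0,0]: The receptive field on the zero-padded input at this output position is [0 1.5 0.6]. Elementwise product with the kernel and sum: 0·-1 + 1.5·0.5 + 0.6·1.

1.35 -0.65 6.65 -0.75
1.7 8.9 -0.8 0.55
8.15 -4.9 -5.7 2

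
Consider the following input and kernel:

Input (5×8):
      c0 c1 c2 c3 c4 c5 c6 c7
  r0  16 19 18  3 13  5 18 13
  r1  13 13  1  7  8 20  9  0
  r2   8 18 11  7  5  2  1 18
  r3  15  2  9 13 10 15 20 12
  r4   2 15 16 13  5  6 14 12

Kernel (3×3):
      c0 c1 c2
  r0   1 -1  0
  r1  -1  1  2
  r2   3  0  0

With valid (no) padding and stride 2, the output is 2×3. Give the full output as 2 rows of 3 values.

23 70 53
1 76 63

Output[0,0]: The receptive field on the input at this output position is [16 19 18 / 13 13 1 / 8 18 11]. Elementwise product with the kernel and sum: 16·1 + 19·-1 + 13·-1 + 13·1 + 1·2 + 8·3.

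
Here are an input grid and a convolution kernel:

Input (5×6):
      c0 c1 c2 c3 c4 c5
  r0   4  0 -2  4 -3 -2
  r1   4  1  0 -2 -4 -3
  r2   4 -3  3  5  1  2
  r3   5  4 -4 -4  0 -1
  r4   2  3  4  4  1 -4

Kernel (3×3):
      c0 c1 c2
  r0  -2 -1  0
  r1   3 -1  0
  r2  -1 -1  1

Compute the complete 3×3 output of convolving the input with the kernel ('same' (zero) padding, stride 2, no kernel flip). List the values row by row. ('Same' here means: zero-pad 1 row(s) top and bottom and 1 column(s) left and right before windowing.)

Output[0,0]: The receptive field on the zero-padded input at this output position is [0 0 0 / 0 4 0 / 0 4 1]. Elementwise product with the kernel and sum: 0·-2 + 0·-1 + 0·3 + 4·-1 + 0·-1 + 4·-1 + 1·1.

-7 -1 18
-9 -18 25
-7 1 19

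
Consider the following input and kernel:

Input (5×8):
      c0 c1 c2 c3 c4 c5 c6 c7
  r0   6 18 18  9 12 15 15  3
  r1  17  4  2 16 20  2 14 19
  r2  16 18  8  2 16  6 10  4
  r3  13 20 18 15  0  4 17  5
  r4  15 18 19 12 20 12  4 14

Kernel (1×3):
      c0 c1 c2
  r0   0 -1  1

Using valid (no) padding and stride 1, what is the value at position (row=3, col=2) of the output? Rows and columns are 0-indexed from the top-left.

-15

The receptive field on the input at this output position is [18 15 0]. Elementwise product with the kernel and sum: 15·-1 + 0·1.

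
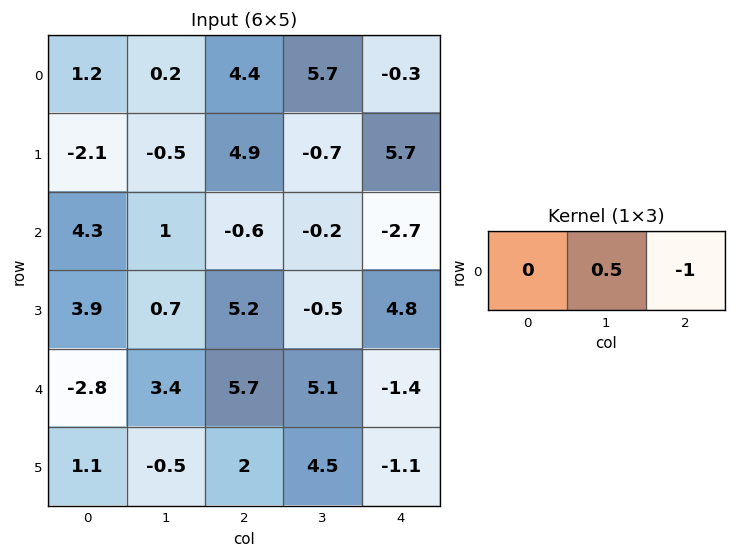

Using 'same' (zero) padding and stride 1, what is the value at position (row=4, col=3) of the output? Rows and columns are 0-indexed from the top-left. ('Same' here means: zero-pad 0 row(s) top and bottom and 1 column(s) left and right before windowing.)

The receptive field on the zero-padded input at this output position is [5.7 5.1 -1.4]. Elementwise product with the kernel and sum: 5.1·0.5 + -1.4·-1.

3.95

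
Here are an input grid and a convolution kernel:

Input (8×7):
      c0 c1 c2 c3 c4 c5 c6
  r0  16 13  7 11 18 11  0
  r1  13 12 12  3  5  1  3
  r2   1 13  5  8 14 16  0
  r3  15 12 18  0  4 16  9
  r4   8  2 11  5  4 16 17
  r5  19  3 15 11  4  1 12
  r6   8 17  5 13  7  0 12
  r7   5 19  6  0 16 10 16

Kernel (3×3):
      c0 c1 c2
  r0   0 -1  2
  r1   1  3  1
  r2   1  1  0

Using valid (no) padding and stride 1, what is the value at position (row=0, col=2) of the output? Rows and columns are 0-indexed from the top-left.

64

The receptive field on the input at this output position is [7 11 18 / 12 3 5 / 5 8 14]. Elementwise product with the kernel and sum: 11·-1 + 18·2 + 12·1 + 3·3 + 5·1 + 5·1 + 8·1.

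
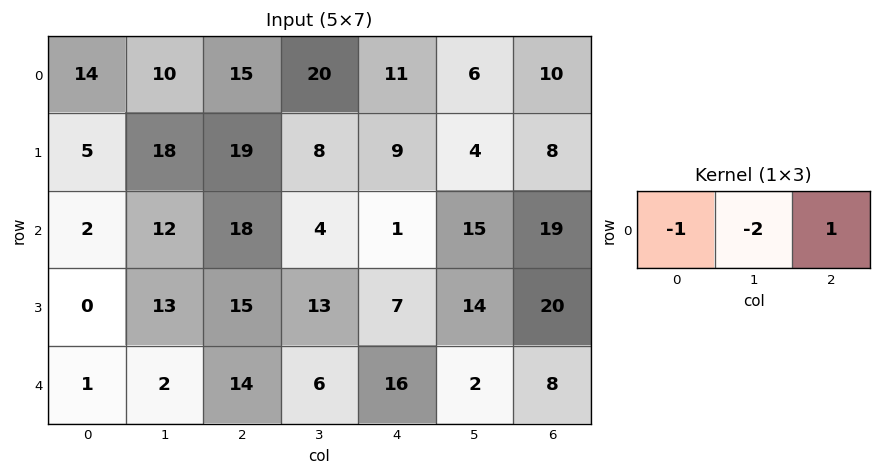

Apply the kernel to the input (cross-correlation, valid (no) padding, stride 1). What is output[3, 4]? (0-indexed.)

-15

The receptive field on the input at this output position is [7 14 20]. Elementwise product with the kernel and sum: 7·-1 + 14·-2 + 20·1.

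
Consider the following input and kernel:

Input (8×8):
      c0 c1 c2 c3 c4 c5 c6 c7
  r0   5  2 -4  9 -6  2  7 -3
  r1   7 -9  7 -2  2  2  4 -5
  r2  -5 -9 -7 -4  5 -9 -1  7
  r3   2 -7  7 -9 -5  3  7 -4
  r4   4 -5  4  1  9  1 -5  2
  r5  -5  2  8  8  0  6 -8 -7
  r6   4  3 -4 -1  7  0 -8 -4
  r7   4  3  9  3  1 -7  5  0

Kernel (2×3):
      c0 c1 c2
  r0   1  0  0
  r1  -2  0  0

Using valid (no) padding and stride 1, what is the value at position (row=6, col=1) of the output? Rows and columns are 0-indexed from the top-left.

The receptive field on the input at this output position is [3 -4 -1 / 3 9 3]. Elementwise product with the kernel and sum: 3·1 + 3·-2.

-3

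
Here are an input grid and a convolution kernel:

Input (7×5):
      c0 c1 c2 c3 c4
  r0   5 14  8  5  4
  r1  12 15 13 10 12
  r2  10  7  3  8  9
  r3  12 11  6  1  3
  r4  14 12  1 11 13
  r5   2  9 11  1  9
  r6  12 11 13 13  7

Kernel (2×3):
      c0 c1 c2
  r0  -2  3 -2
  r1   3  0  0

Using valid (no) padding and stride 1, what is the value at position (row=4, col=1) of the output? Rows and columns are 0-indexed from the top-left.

-16

The receptive field on the input at this output position is [12 1 11 / 9 11 1]. Elementwise product with the kernel and sum: 12·-2 + 1·3 + 11·-2 + 9·3.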